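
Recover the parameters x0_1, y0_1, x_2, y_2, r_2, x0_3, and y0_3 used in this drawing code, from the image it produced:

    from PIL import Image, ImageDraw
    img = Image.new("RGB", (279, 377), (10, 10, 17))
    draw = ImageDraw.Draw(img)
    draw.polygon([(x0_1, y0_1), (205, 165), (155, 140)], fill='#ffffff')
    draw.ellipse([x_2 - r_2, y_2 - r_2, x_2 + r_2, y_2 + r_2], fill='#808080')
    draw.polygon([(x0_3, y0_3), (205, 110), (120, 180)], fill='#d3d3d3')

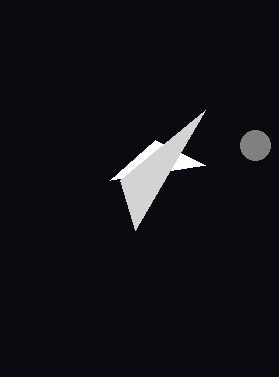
x0_1 = 110; y0_1 = 180; x_2 = 255; y_2 = 145; r_2 = 15; x0_3 = 135; y0_3 = 230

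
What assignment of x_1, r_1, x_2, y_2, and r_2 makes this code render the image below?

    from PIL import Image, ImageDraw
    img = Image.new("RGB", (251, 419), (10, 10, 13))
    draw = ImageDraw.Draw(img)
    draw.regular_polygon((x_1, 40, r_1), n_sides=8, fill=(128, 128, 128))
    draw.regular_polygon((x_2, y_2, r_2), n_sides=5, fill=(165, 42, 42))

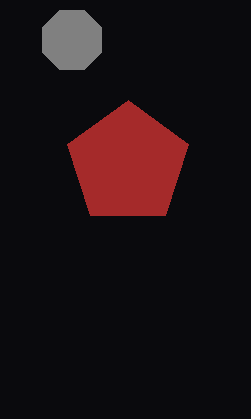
x_1 = 72, r_1 = 32, x_2 = 128, y_2 = 164, r_2 = 64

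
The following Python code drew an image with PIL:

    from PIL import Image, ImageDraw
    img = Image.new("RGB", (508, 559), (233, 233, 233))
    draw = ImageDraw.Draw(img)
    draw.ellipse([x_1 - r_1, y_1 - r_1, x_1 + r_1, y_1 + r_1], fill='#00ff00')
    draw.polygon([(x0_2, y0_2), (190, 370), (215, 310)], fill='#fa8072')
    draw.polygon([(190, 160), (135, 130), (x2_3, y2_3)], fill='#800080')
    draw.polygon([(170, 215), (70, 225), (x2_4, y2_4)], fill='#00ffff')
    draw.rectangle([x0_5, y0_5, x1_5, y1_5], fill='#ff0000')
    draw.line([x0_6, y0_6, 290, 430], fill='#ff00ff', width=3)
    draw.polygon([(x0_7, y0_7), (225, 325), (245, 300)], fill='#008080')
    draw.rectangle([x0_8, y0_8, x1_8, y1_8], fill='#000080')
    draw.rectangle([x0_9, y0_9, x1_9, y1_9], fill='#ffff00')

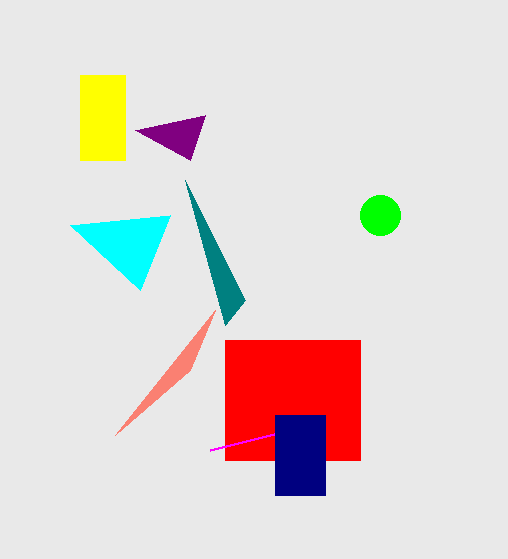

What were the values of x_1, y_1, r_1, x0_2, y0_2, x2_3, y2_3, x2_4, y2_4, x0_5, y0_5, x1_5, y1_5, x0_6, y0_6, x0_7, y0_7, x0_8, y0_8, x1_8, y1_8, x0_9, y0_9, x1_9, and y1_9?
x_1 = 380, y_1 = 215, r_1 = 20, x0_2 = 115, y0_2 = 435, x2_3 = 205, y2_3 = 115, x2_4 = 140, y2_4 = 290, x0_5 = 225, y0_5 = 340, x1_5 = 360, y1_5 = 460, x0_6 = 210, y0_6 = 450, x0_7 = 185, y0_7 = 180, x0_8 = 275, y0_8 = 415, x1_8 = 325, y1_8 = 495, x0_9 = 80, y0_9 = 75, x1_9 = 125, y1_9 = 160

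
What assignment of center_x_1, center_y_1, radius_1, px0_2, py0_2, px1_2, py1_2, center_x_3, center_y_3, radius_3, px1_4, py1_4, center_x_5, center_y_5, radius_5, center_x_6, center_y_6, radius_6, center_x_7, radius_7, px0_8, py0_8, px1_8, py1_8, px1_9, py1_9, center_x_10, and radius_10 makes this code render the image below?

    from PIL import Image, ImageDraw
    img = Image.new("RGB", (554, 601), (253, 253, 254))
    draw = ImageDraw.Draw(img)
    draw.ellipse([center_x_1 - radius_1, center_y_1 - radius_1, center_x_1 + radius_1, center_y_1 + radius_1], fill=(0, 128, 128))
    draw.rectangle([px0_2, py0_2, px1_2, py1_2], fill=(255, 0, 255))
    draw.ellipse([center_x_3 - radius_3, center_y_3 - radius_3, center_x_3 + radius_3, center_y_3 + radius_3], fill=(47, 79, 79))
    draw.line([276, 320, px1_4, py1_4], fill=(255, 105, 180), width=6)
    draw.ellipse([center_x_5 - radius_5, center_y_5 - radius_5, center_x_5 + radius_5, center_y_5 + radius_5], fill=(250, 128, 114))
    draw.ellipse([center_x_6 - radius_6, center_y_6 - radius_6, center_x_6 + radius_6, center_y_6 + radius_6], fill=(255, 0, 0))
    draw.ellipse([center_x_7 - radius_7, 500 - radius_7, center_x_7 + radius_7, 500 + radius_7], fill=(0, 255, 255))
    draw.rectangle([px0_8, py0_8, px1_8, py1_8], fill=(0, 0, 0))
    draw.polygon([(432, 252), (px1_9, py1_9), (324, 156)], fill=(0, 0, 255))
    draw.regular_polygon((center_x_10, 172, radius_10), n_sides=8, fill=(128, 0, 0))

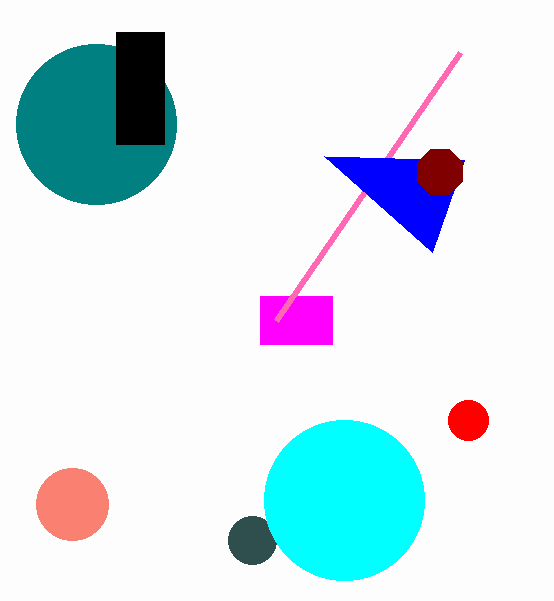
center_x_1 = 96; center_y_1 = 124; radius_1 = 80; px0_2 = 260; py0_2 = 296; px1_2 = 332; py1_2 = 344; center_x_3 = 252; center_y_3 = 540; radius_3 = 24; px1_4 = 460; py1_4 = 52; center_x_5 = 72; center_y_5 = 504; radius_5 = 36; center_x_6 = 468; center_y_6 = 420; radius_6 = 20; center_x_7 = 344; radius_7 = 80; px0_8 = 116; py0_8 = 32; px1_8 = 164; py1_8 = 144; px1_9 = 464; py1_9 = 160; center_x_10 = 440; radius_10 = 24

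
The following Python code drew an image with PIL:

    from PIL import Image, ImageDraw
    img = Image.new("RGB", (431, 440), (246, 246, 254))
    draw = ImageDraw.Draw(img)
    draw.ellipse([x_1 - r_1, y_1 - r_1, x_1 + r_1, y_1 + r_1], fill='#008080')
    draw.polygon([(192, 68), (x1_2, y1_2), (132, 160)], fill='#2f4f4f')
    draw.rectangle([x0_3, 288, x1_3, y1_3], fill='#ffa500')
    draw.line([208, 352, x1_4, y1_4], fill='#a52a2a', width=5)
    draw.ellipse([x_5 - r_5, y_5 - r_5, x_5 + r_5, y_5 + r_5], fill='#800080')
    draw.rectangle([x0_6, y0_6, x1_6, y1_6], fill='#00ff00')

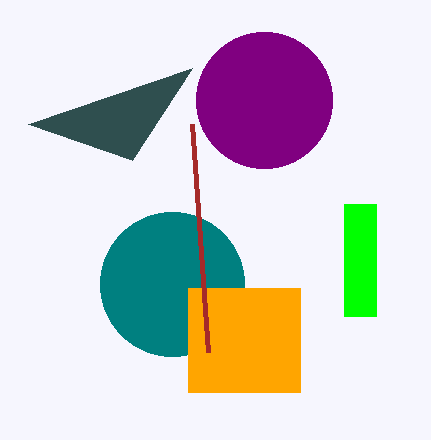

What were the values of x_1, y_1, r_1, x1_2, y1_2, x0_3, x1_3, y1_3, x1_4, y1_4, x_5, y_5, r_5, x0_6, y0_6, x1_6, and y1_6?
x_1 = 172; y_1 = 284; r_1 = 72; x1_2 = 28; y1_2 = 124; x0_3 = 188; x1_3 = 300; y1_3 = 392; x1_4 = 192; y1_4 = 124; x_5 = 264; y_5 = 100; r_5 = 68; x0_6 = 344; y0_6 = 204; x1_6 = 376; y1_6 = 316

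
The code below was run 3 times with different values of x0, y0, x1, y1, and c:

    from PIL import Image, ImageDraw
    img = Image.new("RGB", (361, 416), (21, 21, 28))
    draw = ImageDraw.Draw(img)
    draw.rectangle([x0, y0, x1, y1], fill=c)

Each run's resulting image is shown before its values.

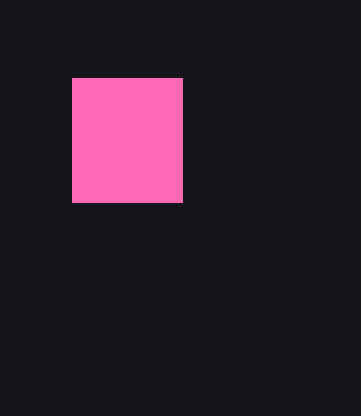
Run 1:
x0 = 72, y0 = 78, x1 = 182, y1 = 202, c = 'hotpink'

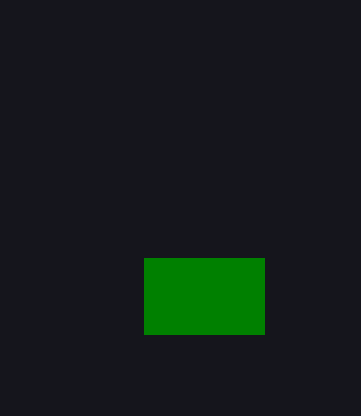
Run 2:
x0 = 144
y0 = 258
x1 = 264
y1 = 334
c = 'green'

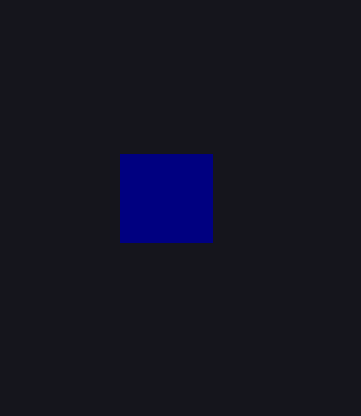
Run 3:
x0 = 120, y0 = 154, x1 = 212, y1 = 242, c = 'navy'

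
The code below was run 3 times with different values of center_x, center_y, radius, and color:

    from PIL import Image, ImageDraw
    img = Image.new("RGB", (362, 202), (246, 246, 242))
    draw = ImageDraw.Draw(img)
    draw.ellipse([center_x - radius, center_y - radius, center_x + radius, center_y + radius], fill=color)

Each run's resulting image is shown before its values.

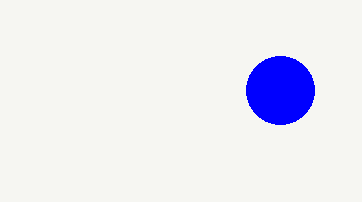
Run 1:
center_x = 280
center_y = 90
radius = 34
color = 'blue'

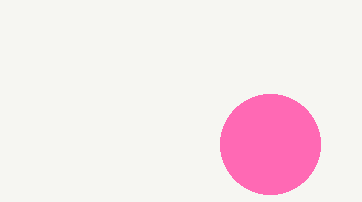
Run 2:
center_x = 270; center_y = 144; radius = 50; color = 'hotpink'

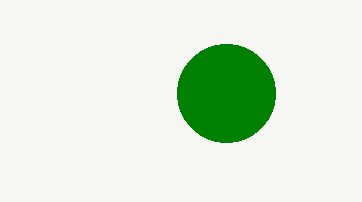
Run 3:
center_x = 226, center_y = 93, radius = 49, color = 'green'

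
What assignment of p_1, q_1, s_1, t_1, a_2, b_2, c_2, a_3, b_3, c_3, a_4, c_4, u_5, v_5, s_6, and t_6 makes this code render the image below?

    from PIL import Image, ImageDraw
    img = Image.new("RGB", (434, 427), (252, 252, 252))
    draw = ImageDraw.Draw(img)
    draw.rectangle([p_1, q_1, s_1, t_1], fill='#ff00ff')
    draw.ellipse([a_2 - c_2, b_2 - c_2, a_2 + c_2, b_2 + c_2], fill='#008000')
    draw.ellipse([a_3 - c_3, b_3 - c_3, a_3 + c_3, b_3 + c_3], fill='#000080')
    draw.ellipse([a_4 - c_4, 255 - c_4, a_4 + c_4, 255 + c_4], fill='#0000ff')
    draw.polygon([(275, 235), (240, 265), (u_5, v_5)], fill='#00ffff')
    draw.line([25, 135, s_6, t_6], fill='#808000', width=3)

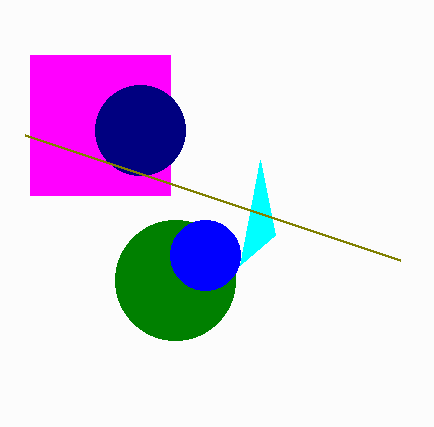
p_1 = 30
q_1 = 55
s_1 = 170
t_1 = 195
a_2 = 175
b_2 = 280
c_2 = 60
a_3 = 140
b_3 = 130
c_3 = 45
a_4 = 205
c_4 = 35
u_5 = 260
v_5 = 160
s_6 = 400
t_6 = 260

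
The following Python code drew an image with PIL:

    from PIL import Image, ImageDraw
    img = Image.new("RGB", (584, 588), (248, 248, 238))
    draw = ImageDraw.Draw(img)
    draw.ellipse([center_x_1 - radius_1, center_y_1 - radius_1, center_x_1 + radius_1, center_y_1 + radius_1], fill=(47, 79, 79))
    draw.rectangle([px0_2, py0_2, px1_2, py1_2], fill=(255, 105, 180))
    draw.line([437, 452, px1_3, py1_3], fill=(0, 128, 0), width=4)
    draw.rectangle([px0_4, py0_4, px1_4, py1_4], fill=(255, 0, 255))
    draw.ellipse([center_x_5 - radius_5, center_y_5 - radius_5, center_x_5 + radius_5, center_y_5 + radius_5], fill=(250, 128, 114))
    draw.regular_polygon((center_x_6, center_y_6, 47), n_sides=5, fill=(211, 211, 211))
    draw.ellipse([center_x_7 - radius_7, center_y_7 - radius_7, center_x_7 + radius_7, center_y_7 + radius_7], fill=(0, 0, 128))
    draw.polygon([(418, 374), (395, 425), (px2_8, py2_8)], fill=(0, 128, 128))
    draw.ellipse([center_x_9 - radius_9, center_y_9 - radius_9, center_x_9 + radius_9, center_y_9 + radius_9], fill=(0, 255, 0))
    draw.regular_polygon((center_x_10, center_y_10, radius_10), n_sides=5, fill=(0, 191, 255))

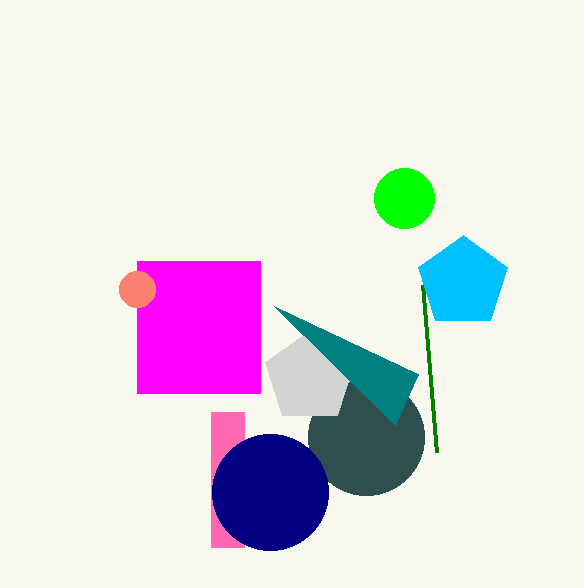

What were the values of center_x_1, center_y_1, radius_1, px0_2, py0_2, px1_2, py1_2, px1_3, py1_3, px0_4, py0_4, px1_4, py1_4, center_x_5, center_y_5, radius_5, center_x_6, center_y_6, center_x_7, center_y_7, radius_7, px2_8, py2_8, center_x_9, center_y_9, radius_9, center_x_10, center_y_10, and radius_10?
center_x_1 = 366; center_y_1 = 437; radius_1 = 58; px0_2 = 211; py0_2 = 412; px1_2 = 244; py1_2 = 547; px1_3 = 423; py1_3 = 285; px0_4 = 137; py0_4 = 261; px1_4 = 260; py1_4 = 393; center_x_5 = 137; center_y_5 = 289; radius_5 = 18; center_x_6 = 310; center_y_6 = 377; center_x_7 = 270; center_y_7 = 492; radius_7 = 58; px2_8 = 274; py2_8 = 306; center_x_9 = 404; center_y_9 = 198; radius_9 = 30; center_x_10 = 463; center_y_10 = 282; radius_10 = 47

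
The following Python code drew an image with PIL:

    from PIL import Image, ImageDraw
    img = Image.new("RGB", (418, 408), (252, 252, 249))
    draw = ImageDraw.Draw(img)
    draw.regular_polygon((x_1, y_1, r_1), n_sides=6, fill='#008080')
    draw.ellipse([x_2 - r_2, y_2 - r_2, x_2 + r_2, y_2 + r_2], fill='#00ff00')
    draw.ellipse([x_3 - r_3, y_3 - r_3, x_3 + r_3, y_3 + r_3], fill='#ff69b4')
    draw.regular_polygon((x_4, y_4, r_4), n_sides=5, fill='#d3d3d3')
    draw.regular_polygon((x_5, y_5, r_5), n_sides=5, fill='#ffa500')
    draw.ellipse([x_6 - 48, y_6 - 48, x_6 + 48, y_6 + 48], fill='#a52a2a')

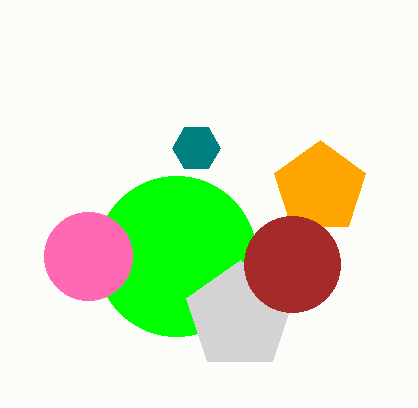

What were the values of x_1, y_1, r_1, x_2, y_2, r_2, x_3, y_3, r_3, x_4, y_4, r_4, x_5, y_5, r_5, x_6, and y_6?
x_1 = 196, y_1 = 148, r_1 = 24, x_2 = 176, y_2 = 256, r_2 = 80, x_3 = 88, y_3 = 256, r_3 = 44, x_4 = 240, y_4 = 316, r_4 = 56, x_5 = 320, y_5 = 188, r_5 = 48, x_6 = 292, y_6 = 264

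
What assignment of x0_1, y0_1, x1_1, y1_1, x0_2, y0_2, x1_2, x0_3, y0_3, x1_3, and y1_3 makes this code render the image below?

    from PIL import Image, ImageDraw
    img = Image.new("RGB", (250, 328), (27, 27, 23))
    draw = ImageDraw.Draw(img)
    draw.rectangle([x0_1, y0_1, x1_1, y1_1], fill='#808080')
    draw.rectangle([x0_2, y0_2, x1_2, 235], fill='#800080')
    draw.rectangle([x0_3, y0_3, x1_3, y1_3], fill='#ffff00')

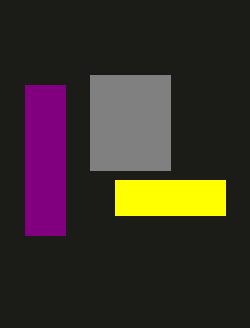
x0_1 = 90
y0_1 = 75
x1_1 = 170
y1_1 = 170
x0_2 = 25
y0_2 = 85
x1_2 = 65
x0_3 = 115
y0_3 = 180
x1_3 = 225
y1_3 = 215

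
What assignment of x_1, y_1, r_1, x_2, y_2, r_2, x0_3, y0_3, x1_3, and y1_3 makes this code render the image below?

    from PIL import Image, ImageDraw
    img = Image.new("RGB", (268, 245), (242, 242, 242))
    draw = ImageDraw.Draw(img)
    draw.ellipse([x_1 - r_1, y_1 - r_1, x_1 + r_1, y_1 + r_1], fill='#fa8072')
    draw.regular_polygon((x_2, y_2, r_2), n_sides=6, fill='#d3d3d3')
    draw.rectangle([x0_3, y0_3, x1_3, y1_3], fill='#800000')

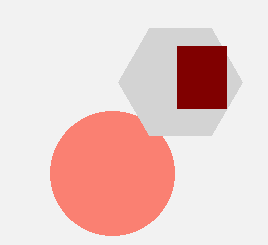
x_1 = 112; y_1 = 173; r_1 = 62; x_2 = 180; y_2 = 82; r_2 = 62; x0_3 = 177; y0_3 = 46; x1_3 = 226; y1_3 = 108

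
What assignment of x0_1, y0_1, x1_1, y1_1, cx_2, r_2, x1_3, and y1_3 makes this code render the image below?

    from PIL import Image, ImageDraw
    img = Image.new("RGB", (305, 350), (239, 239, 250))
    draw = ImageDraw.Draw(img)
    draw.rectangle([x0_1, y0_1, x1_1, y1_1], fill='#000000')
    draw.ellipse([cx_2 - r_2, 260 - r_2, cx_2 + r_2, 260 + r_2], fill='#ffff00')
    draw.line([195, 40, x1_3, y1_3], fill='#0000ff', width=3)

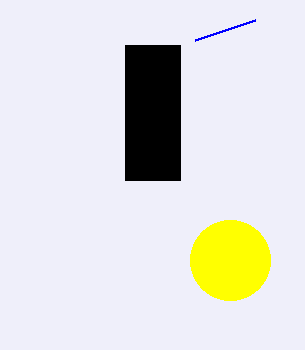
x0_1 = 125, y0_1 = 45, x1_1 = 180, y1_1 = 180, cx_2 = 230, r_2 = 40, x1_3 = 255, y1_3 = 20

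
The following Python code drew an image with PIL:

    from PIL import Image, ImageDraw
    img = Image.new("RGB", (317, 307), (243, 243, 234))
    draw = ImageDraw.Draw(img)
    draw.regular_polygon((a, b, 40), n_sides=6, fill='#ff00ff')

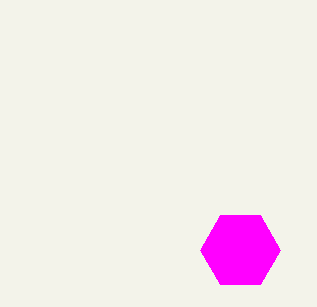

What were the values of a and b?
a = 240
b = 250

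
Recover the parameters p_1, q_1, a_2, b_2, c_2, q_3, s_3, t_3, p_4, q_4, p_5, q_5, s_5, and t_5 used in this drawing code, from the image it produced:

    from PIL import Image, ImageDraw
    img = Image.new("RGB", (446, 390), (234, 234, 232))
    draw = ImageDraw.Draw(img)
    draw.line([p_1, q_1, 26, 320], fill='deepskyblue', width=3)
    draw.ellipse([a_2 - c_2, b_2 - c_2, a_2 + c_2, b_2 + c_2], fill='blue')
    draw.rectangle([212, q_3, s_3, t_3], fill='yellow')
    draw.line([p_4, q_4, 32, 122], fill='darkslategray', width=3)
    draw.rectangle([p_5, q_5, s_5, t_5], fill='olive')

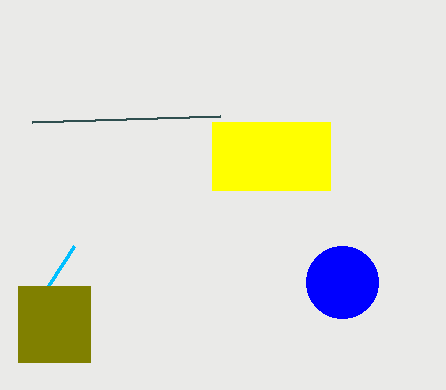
p_1 = 74, q_1 = 246, a_2 = 342, b_2 = 282, c_2 = 36, q_3 = 122, s_3 = 330, t_3 = 190, p_4 = 220, q_4 = 116, p_5 = 18, q_5 = 286, s_5 = 90, t_5 = 362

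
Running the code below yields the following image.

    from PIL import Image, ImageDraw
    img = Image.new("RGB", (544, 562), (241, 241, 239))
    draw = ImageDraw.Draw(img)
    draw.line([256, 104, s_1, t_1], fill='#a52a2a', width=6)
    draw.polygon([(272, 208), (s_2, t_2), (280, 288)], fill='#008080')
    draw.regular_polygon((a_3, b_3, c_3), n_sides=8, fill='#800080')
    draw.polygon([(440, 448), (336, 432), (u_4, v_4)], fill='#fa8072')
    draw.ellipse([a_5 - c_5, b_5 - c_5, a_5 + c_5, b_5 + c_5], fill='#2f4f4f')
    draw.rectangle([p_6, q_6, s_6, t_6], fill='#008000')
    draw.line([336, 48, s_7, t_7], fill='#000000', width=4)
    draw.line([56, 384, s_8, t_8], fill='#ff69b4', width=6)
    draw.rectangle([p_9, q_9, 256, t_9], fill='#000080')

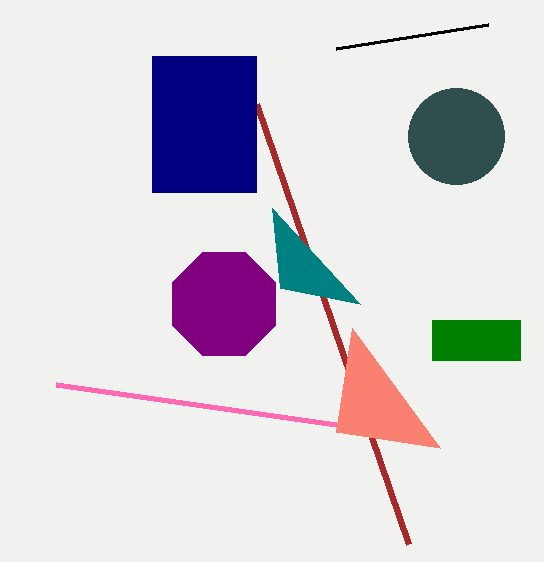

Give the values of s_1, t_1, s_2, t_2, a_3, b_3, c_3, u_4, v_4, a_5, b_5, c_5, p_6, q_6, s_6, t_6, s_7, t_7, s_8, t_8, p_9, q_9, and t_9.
s_1 = 408, t_1 = 544, s_2 = 360, t_2 = 304, a_3 = 224, b_3 = 304, c_3 = 56, u_4 = 352, v_4 = 328, a_5 = 456, b_5 = 136, c_5 = 48, p_6 = 432, q_6 = 320, s_6 = 520, t_6 = 360, s_7 = 488, t_7 = 24, s_8 = 336, t_8 = 424, p_9 = 152, q_9 = 56, t_9 = 192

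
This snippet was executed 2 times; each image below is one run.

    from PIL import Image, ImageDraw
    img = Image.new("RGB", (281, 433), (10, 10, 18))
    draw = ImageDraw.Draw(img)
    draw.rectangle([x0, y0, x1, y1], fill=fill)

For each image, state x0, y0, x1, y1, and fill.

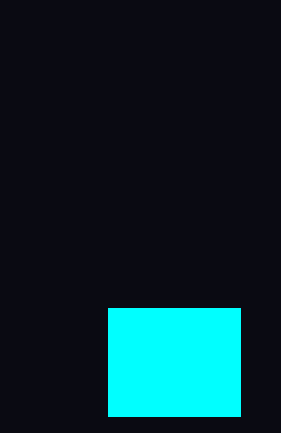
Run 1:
x0 = 108, y0 = 308, x1 = 240, y1 = 416, fill = 'cyan'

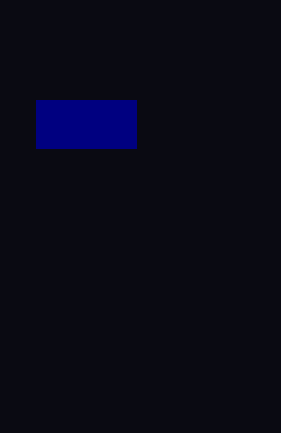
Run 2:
x0 = 36
y0 = 100
x1 = 136
y1 = 148
fill = 'navy'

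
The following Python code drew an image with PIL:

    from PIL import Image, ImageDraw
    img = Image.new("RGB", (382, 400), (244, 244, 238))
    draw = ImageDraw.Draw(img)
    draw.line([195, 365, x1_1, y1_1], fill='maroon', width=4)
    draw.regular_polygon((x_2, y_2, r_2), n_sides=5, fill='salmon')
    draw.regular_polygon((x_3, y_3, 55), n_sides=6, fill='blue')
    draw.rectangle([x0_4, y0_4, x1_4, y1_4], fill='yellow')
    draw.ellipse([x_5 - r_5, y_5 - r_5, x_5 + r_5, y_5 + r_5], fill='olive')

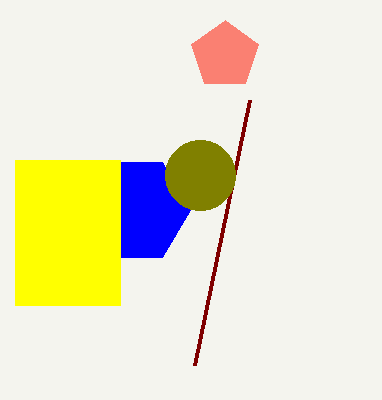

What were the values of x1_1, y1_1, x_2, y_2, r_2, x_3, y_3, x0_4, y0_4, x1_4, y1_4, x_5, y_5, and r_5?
x1_1 = 250; y1_1 = 100; x_2 = 225; y_2 = 55; r_2 = 35; x_3 = 135; y_3 = 210; x0_4 = 15; y0_4 = 160; x1_4 = 120; y1_4 = 305; x_5 = 200; y_5 = 175; r_5 = 35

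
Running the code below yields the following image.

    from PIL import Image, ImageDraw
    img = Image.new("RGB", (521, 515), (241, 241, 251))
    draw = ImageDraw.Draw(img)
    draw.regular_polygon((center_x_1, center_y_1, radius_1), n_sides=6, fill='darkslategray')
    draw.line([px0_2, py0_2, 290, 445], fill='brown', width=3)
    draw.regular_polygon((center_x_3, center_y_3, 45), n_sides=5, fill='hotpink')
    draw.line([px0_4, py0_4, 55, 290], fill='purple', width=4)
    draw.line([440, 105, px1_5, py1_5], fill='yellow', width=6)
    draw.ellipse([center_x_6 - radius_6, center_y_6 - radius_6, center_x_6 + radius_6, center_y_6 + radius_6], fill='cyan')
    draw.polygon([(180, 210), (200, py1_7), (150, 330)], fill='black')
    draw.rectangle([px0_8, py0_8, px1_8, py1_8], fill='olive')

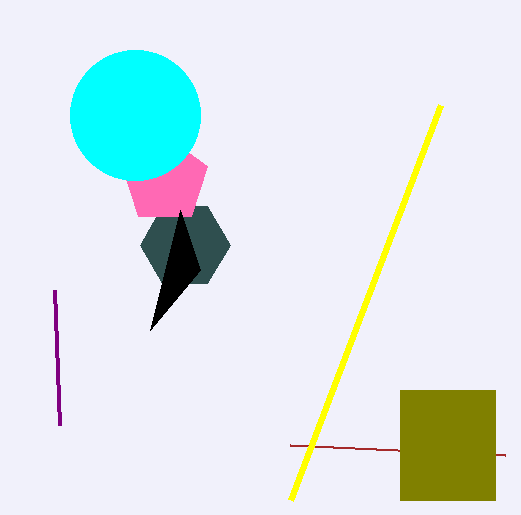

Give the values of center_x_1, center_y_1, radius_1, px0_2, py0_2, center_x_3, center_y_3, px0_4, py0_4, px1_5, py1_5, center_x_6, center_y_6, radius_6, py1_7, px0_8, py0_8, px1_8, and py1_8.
center_x_1 = 185
center_y_1 = 245
radius_1 = 45
px0_2 = 505
py0_2 = 455
center_x_3 = 165
center_y_3 = 180
px0_4 = 60
py0_4 = 425
px1_5 = 290
py1_5 = 500
center_x_6 = 135
center_y_6 = 115
radius_6 = 65
py1_7 = 270
px0_8 = 400
py0_8 = 390
px1_8 = 495
py1_8 = 500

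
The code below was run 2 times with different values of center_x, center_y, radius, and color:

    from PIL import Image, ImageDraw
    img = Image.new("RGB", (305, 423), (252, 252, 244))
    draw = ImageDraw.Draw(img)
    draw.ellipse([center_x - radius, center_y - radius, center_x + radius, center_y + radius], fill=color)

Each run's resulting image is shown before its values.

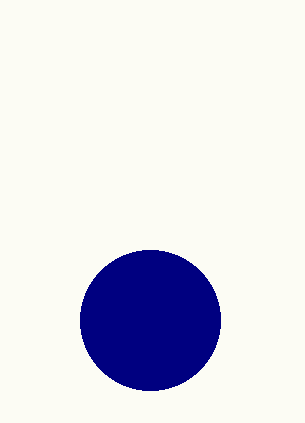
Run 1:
center_x = 150, center_y = 320, radius = 70, color = 'navy'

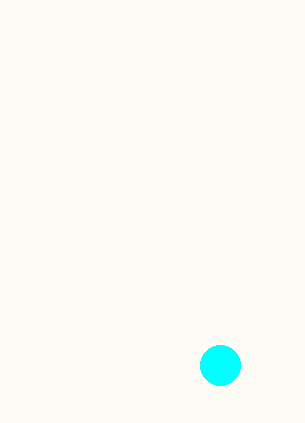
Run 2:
center_x = 220, center_y = 365, radius = 20, color = 'cyan'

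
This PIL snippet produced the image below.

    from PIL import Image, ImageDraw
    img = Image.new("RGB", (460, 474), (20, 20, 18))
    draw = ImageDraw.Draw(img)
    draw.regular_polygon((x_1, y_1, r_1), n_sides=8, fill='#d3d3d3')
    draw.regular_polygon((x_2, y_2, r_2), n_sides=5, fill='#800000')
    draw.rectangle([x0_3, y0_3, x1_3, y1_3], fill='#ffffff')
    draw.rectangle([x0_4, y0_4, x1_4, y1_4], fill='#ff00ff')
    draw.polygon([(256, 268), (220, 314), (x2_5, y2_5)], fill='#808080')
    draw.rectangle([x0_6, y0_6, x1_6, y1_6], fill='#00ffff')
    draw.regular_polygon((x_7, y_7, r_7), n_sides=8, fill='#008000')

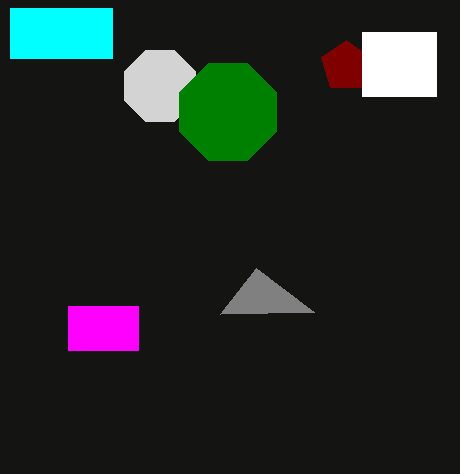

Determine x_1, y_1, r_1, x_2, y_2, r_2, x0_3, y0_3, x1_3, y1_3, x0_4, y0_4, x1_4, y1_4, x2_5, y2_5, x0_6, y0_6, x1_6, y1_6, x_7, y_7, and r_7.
x_1 = 160; y_1 = 86; r_1 = 38; x_2 = 346; y_2 = 66; r_2 = 26; x0_3 = 362; y0_3 = 32; x1_3 = 436; y1_3 = 96; x0_4 = 68; y0_4 = 306; x1_4 = 138; y1_4 = 350; x2_5 = 314; y2_5 = 312; x0_6 = 10; y0_6 = 8; x1_6 = 112; y1_6 = 58; x_7 = 228; y_7 = 112; r_7 = 52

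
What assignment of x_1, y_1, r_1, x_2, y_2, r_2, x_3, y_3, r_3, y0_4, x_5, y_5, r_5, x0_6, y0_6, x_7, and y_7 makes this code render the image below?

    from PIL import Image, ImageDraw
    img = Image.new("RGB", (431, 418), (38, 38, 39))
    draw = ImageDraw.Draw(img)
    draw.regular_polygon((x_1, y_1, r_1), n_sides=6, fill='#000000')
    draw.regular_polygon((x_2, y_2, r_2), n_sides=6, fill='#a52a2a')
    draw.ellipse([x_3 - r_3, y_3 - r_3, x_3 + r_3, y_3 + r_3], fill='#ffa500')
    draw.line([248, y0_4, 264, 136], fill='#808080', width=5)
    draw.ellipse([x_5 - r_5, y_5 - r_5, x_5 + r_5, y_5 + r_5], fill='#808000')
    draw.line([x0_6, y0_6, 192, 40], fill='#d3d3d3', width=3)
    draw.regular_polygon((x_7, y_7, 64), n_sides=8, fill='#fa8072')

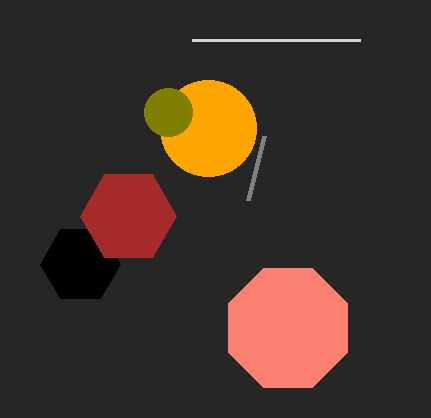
x_1 = 80, y_1 = 264, r_1 = 40, x_2 = 128, y_2 = 216, r_2 = 48, x_3 = 208, y_3 = 128, r_3 = 48, y0_4 = 200, x_5 = 168, y_5 = 112, r_5 = 24, x0_6 = 360, y0_6 = 40, x_7 = 288, y_7 = 328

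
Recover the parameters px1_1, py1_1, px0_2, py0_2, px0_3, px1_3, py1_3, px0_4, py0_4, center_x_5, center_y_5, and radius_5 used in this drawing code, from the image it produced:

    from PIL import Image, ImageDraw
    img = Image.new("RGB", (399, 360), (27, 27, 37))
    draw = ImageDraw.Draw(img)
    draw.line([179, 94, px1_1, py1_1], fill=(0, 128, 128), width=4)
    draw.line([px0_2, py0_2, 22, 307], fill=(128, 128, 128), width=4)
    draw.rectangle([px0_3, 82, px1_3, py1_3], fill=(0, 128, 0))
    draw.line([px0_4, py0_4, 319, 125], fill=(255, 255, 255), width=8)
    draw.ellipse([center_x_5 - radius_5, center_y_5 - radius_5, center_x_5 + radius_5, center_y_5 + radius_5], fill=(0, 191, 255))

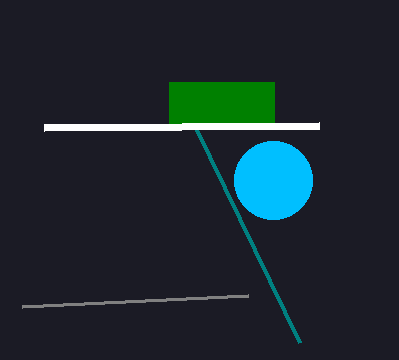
px1_1 = 299; py1_1 = 342; px0_2 = 248; py0_2 = 296; px0_3 = 169; px1_3 = 274; py1_3 = 128; px0_4 = 44; py0_4 = 127; center_x_5 = 273; center_y_5 = 180; radius_5 = 39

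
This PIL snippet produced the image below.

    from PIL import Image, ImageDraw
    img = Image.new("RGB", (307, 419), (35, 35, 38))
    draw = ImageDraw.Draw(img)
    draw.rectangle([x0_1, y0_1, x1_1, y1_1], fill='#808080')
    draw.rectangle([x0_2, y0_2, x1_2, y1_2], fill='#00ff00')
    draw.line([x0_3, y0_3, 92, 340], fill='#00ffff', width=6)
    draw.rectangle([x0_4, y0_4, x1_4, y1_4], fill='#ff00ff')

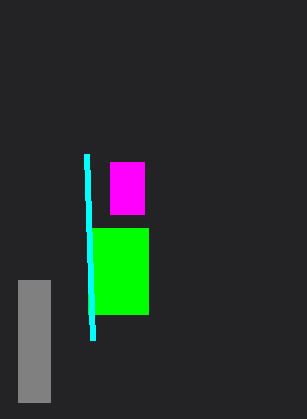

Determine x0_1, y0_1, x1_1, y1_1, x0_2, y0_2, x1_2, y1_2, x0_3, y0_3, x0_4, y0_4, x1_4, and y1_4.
x0_1 = 18, y0_1 = 280, x1_1 = 50, y1_1 = 402, x0_2 = 88, y0_2 = 228, x1_2 = 148, y1_2 = 314, x0_3 = 86, y0_3 = 154, x0_4 = 110, y0_4 = 162, x1_4 = 144, y1_4 = 214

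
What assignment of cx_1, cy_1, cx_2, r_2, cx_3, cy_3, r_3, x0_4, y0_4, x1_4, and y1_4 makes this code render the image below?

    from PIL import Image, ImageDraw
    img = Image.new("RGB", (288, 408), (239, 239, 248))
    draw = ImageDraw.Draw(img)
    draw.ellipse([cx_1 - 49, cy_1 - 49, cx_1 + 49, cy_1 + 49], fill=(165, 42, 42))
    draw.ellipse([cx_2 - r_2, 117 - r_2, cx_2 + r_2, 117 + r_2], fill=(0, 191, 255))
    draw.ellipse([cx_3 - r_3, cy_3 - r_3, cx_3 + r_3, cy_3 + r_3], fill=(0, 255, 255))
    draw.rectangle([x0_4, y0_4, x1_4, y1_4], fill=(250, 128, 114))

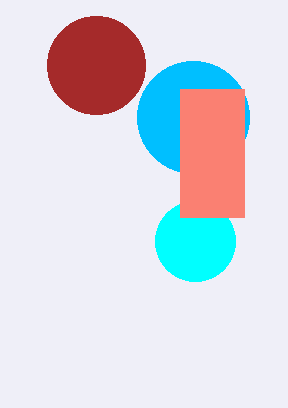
cx_1 = 96; cy_1 = 65; cx_2 = 193; r_2 = 56; cx_3 = 195; cy_3 = 241; r_3 = 40; x0_4 = 180; y0_4 = 89; x1_4 = 244; y1_4 = 217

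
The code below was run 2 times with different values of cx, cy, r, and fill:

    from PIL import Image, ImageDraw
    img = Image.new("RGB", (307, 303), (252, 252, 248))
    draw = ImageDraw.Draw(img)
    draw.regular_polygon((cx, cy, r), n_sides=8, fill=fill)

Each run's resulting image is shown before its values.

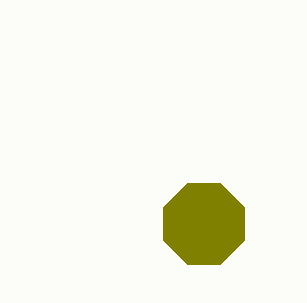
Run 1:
cx = 204, cy = 224, r = 44, fill = 'olive'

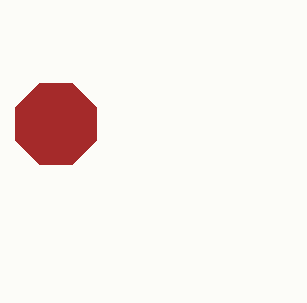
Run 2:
cx = 56, cy = 124, r = 44, fill = 'brown'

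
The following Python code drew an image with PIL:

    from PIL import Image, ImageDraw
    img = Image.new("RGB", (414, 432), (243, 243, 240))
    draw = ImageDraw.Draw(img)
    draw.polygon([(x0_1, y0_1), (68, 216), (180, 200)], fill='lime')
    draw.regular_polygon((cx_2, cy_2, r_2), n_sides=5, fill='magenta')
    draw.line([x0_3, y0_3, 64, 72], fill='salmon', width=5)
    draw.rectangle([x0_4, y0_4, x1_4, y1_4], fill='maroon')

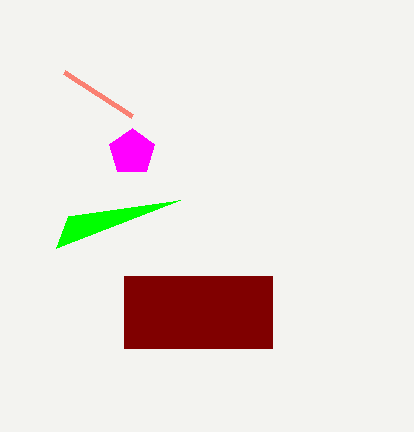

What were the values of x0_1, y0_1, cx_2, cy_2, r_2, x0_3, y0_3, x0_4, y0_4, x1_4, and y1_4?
x0_1 = 56
y0_1 = 248
cx_2 = 132
cy_2 = 152
r_2 = 24
x0_3 = 132
y0_3 = 116
x0_4 = 124
y0_4 = 276
x1_4 = 272
y1_4 = 348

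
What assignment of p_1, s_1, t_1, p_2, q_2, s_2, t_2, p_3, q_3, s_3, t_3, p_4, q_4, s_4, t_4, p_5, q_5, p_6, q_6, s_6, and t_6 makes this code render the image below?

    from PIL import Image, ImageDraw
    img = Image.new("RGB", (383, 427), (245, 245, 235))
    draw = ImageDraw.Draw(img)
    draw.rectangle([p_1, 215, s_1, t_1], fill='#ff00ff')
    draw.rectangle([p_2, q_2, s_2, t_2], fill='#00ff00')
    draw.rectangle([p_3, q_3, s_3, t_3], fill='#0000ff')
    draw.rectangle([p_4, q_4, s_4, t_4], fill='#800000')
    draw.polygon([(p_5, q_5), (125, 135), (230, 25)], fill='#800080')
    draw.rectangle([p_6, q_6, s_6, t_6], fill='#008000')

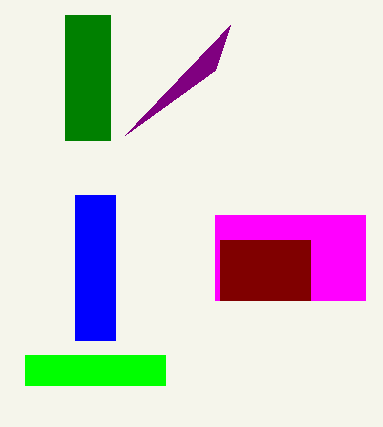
p_1 = 215; s_1 = 365; t_1 = 300; p_2 = 25; q_2 = 355; s_2 = 165; t_2 = 385; p_3 = 75; q_3 = 195; s_3 = 115; t_3 = 340; p_4 = 220; q_4 = 240; s_4 = 310; t_4 = 300; p_5 = 215; q_5 = 70; p_6 = 65; q_6 = 15; s_6 = 110; t_6 = 140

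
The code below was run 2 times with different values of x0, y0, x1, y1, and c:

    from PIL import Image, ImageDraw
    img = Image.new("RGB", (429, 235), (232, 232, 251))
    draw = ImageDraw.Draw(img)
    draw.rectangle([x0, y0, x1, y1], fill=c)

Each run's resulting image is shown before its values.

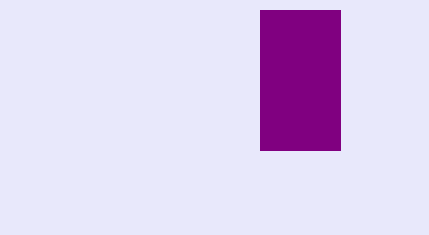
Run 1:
x0 = 260, y0 = 10, x1 = 340, y1 = 150, c = 'purple'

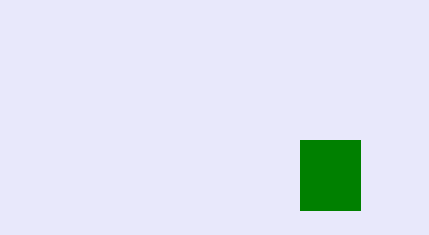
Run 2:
x0 = 300, y0 = 140, x1 = 360, y1 = 210, c = 'green'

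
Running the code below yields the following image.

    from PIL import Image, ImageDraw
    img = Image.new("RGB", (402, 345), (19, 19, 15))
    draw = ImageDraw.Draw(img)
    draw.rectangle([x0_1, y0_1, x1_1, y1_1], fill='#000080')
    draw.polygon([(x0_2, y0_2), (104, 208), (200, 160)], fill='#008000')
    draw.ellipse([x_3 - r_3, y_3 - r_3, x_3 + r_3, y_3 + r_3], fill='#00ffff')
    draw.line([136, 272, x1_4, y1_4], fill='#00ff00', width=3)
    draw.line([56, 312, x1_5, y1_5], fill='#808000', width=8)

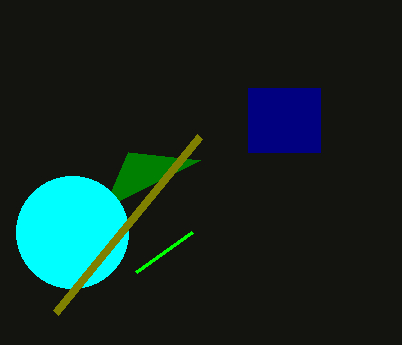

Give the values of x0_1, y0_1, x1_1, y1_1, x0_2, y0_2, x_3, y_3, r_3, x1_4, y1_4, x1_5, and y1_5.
x0_1 = 248; y0_1 = 88; x1_1 = 320; y1_1 = 152; x0_2 = 128; y0_2 = 152; x_3 = 72; y_3 = 232; r_3 = 56; x1_4 = 192; y1_4 = 232; x1_5 = 200; y1_5 = 136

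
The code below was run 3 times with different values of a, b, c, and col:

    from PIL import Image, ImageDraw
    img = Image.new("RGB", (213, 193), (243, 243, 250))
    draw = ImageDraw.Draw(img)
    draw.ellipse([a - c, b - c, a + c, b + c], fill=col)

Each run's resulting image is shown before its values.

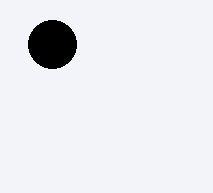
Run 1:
a = 52; b = 44; c = 24; col = 'black'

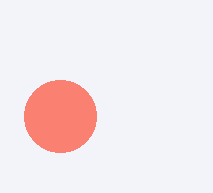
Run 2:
a = 60, b = 116, c = 36, col = 'salmon'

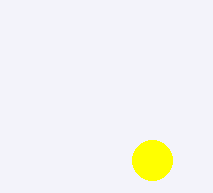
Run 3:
a = 152; b = 160; c = 20; col = 'yellow'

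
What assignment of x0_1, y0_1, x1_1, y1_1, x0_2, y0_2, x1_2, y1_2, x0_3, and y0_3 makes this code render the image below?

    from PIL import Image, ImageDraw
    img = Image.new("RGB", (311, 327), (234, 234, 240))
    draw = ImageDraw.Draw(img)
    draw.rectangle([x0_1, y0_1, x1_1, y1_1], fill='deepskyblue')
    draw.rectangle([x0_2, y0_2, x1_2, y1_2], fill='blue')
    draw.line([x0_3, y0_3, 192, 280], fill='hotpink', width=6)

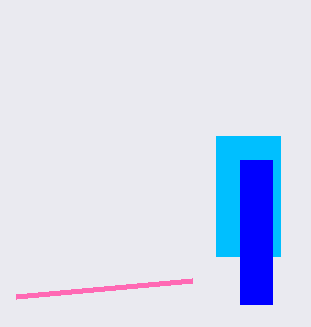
x0_1 = 216
y0_1 = 136
x1_1 = 280
y1_1 = 256
x0_2 = 240
y0_2 = 160
x1_2 = 272
y1_2 = 304
x0_3 = 16
y0_3 = 296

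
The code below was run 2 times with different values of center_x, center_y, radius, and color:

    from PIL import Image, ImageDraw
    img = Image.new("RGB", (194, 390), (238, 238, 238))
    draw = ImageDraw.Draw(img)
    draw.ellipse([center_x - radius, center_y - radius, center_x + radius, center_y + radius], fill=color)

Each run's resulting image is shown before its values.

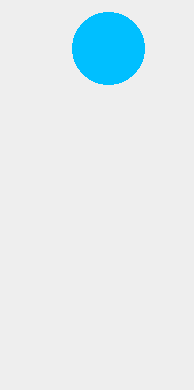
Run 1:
center_x = 108, center_y = 48, radius = 36, color = 'deepskyblue'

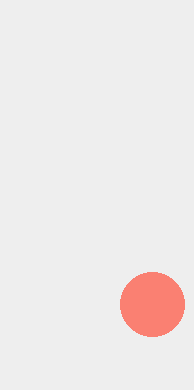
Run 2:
center_x = 152
center_y = 304
radius = 32
color = 'salmon'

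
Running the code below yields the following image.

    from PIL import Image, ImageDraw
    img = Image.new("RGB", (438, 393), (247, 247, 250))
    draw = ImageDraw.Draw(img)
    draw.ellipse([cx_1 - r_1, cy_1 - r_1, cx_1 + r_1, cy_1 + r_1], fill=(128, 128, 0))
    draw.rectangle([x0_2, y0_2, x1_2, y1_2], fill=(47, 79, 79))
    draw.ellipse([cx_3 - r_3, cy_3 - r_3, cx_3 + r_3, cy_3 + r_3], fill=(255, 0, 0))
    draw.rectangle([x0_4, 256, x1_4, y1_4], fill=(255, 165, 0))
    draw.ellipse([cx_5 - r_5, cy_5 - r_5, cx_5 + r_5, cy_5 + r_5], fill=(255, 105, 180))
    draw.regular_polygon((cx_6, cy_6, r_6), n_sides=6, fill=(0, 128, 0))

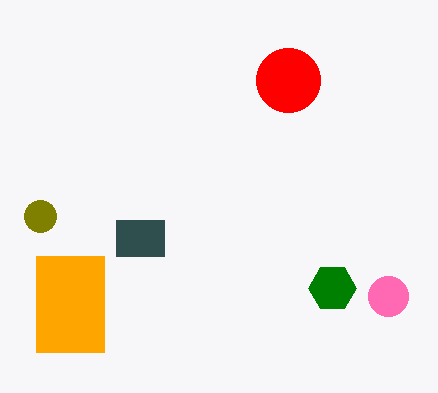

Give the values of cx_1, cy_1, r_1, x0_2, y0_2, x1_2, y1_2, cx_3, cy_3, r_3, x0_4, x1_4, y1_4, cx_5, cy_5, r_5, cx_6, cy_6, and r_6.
cx_1 = 40
cy_1 = 216
r_1 = 16
x0_2 = 116
y0_2 = 220
x1_2 = 164
y1_2 = 256
cx_3 = 288
cy_3 = 80
r_3 = 32
x0_4 = 36
x1_4 = 104
y1_4 = 352
cx_5 = 388
cy_5 = 296
r_5 = 20
cx_6 = 332
cy_6 = 288
r_6 = 24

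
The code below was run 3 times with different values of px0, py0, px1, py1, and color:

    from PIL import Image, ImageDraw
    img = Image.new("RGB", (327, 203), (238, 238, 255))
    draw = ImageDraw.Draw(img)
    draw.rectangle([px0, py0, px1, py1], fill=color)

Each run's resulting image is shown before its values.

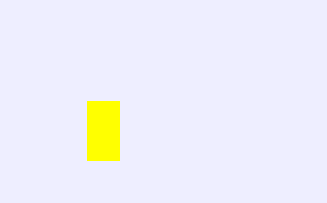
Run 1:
px0 = 87; py0 = 101; px1 = 119; py1 = 160; color = 'yellow'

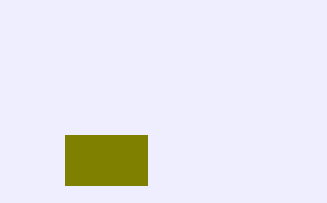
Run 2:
px0 = 65
py0 = 135
px1 = 147
py1 = 185
color = 'olive'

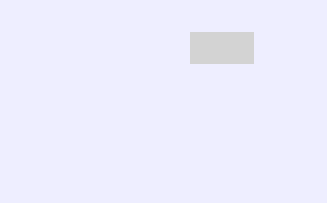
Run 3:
px0 = 190, py0 = 32, px1 = 253, py1 = 63, color = 'lightgray'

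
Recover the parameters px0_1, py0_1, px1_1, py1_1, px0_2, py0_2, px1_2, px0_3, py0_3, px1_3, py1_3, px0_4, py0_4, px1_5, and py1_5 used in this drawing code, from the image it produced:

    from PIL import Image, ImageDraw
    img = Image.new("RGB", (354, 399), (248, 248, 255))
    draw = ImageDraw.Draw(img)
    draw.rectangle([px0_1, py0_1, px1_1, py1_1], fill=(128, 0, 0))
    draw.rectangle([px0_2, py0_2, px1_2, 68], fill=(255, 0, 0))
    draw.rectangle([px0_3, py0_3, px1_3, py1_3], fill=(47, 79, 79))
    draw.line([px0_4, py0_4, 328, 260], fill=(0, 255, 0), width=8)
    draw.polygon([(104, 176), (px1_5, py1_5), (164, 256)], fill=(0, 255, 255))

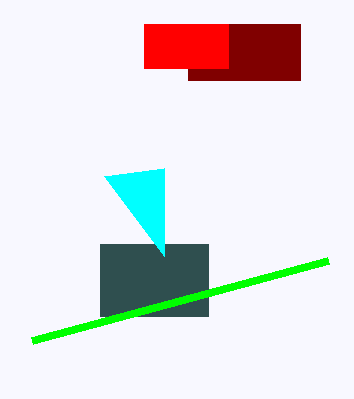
px0_1 = 188
py0_1 = 24
px1_1 = 300
py1_1 = 80
px0_2 = 144
py0_2 = 24
px1_2 = 228
px0_3 = 100
py0_3 = 244
px1_3 = 208
py1_3 = 316
px0_4 = 32
py0_4 = 340
px1_5 = 164
py1_5 = 168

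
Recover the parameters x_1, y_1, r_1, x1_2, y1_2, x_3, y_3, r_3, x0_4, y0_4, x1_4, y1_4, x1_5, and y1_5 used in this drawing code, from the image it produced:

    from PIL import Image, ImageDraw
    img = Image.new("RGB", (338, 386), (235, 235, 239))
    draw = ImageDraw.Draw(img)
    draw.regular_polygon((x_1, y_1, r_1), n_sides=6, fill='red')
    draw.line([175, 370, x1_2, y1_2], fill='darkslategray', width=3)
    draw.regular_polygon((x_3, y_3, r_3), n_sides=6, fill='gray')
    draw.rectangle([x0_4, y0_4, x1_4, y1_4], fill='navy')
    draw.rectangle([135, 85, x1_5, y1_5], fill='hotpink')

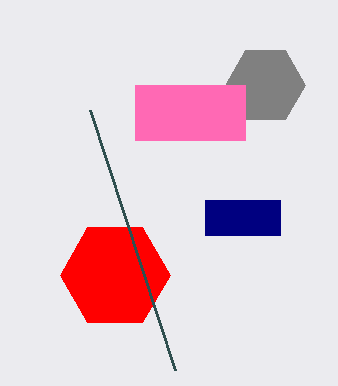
x_1 = 115, y_1 = 275, r_1 = 55, x1_2 = 90, y1_2 = 110, x_3 = 265, y_3 = 85, r_3 = 40, x0_4 = 205, y0_4 = 200, x1_4 = 280, y1_4 = 235, x1_5 = 245, y1_5 = 140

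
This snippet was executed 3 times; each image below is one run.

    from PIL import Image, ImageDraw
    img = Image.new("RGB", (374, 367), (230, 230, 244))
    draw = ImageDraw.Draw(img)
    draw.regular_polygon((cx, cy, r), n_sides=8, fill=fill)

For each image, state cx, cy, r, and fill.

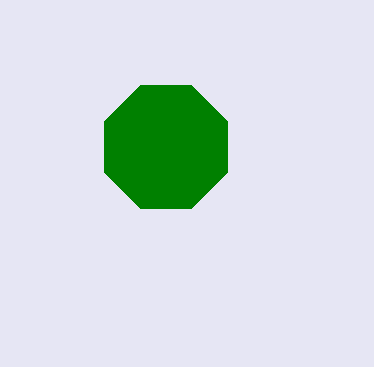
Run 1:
cx = 166, cy = 147, r = 67, fill = 'green'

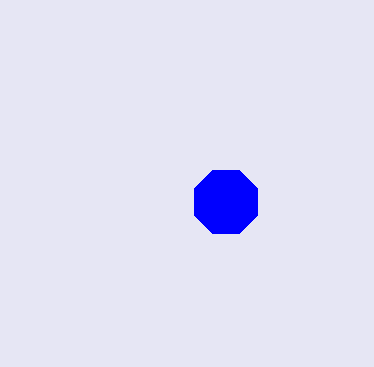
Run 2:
cx = 226; cy = 202; r = 34; fill = 'blue'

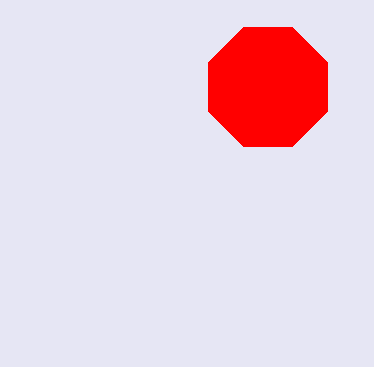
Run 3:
cx = 268; cy = 87; r = 64; fill = 'red'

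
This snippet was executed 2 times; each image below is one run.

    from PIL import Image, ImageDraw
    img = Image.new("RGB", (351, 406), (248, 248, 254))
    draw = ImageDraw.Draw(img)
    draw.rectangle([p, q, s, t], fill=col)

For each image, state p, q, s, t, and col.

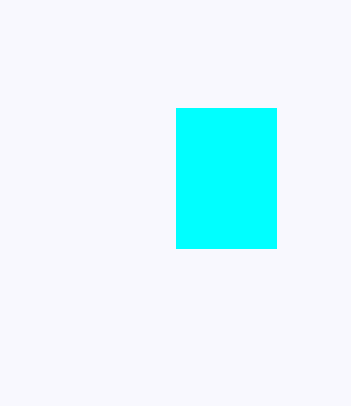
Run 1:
p = 176; q = 108; s = 276; t = 248; col = 'cyan'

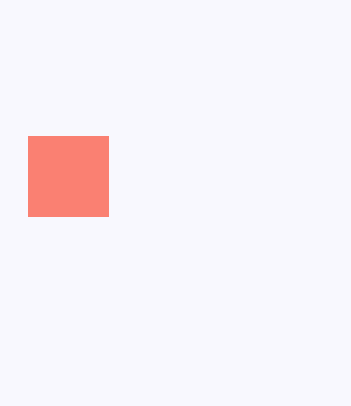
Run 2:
p = 28, q = 136, s = 108, t = 216, col = 'salmon'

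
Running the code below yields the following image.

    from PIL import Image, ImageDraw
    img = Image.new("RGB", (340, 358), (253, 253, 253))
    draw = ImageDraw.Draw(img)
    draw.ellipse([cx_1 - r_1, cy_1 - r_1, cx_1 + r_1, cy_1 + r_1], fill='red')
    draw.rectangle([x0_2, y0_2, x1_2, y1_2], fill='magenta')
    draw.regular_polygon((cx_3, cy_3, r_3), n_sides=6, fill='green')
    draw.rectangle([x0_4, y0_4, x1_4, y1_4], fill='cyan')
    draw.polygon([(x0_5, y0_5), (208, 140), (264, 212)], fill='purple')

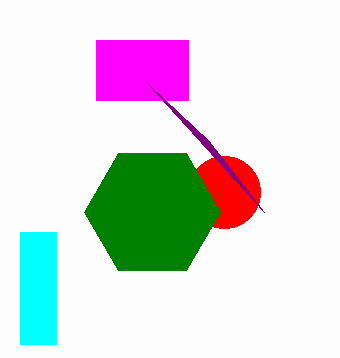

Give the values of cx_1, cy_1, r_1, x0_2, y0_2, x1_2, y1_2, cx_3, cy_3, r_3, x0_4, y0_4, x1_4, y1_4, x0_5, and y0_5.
cx_1 = 224
cy_1 = 192
r_1 = 36
x0_2 = 96
y0_2 = 40
x1_2 = 188
y1_2 = 100
cx_3 = 152
cy_3 = 212
r_3 = 68
x0_4 = 20
y0_4 = 232
x1_4 = 56
y1_4 = 344
x0_5 = 148
y0_5 = 84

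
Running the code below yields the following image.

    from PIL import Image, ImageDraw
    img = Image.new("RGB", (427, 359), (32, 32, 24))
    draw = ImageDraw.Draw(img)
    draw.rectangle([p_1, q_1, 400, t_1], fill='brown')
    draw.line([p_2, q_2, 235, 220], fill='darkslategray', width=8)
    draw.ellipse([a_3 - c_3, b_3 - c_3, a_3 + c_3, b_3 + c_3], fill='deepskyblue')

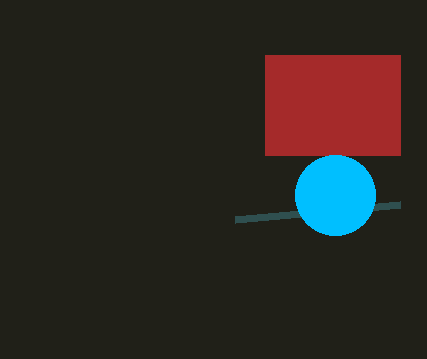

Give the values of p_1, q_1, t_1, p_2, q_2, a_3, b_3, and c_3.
p_1 = 265; q_1 = 55; t_1 = 155; p_2 = 400; q_2 = 205; a_3 = 335; b_3 = 195; c_3 = 40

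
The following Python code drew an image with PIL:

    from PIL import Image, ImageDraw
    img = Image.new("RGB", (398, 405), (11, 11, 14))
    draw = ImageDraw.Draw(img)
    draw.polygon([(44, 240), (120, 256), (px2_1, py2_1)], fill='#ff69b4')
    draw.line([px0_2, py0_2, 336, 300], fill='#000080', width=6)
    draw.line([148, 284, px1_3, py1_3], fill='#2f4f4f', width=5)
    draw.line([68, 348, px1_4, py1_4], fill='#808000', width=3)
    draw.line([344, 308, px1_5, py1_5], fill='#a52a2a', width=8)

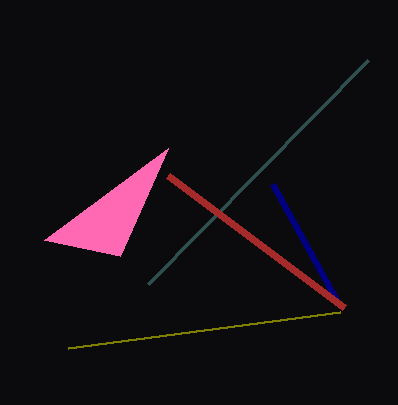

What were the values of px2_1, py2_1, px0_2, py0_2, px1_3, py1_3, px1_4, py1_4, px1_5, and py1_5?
px2_1 = 168, py2_1 = 148, px0_2 = 272, py0_2 = 184, px1_3 = 368, py1_3 = 60, px1_4 = 340, py1_4 = 312, px1_5 = 168, py1_5 = 176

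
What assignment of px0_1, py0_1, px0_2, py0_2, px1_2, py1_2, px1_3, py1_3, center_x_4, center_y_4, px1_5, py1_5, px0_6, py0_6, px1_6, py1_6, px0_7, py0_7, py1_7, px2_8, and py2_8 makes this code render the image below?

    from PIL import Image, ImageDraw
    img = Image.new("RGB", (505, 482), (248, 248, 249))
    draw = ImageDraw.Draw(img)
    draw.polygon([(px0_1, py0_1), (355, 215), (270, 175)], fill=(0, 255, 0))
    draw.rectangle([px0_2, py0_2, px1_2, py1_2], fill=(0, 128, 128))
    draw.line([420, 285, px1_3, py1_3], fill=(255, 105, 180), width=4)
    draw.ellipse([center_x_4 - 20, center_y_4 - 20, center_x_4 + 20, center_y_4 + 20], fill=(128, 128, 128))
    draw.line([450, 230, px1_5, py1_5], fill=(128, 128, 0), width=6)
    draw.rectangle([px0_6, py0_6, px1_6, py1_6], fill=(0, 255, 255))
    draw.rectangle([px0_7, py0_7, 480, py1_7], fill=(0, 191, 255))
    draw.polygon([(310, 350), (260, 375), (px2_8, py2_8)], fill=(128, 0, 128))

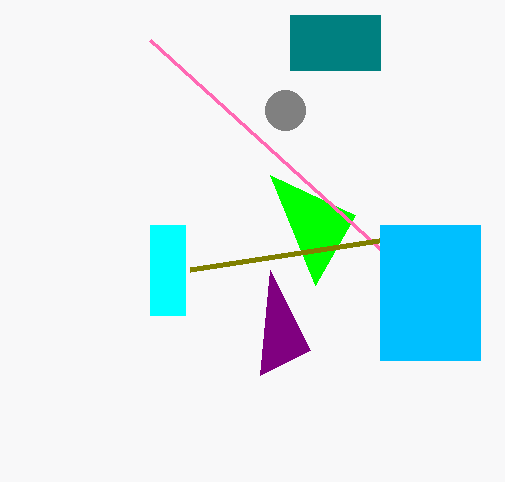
px0_1 = 315
py0_1 = 285
px0_2 = 290
py0_2 = 15
px1_2 = 380
py1_2 = 70
px1_3 = 150
py1_3 = 40
center_x_4 = 285
center_y_4 = 110
px1_5 = 190
py1_5 = 270
px0_6 = 150
py0_6 = 225
px1_6 = 185
py1_6 = 315
px0_7 = 380
py0_7 = 225
py1_7 = 360
px2_8 = 270
py2_8 = 270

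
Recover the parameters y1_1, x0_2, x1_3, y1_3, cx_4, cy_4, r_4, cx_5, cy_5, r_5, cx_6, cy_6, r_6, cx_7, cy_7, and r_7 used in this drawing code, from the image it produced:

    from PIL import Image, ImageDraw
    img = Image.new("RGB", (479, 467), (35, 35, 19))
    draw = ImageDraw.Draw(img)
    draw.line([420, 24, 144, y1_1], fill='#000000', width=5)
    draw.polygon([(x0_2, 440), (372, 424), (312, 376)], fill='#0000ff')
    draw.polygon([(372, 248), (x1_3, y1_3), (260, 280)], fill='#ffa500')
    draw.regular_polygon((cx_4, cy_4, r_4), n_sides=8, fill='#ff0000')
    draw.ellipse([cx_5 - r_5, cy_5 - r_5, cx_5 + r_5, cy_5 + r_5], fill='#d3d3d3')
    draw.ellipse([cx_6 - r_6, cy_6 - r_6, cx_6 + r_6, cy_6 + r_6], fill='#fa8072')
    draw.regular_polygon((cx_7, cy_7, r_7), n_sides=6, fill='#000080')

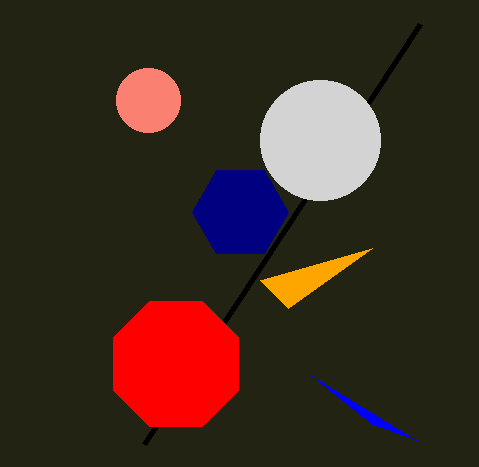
y1_1 = 444; x0_2 = 416; x1_3 = 288; y1_3 = 308; cx_4 = 176; cy_4 = 364; r_4 = 68; cx_5 = 320; cy_5 = 140; r_5 = 60; cx_6 = 148; cy_6 = 100; r_6 = 32; cx_7 = 240; cy_7 = 212; r_7 = 48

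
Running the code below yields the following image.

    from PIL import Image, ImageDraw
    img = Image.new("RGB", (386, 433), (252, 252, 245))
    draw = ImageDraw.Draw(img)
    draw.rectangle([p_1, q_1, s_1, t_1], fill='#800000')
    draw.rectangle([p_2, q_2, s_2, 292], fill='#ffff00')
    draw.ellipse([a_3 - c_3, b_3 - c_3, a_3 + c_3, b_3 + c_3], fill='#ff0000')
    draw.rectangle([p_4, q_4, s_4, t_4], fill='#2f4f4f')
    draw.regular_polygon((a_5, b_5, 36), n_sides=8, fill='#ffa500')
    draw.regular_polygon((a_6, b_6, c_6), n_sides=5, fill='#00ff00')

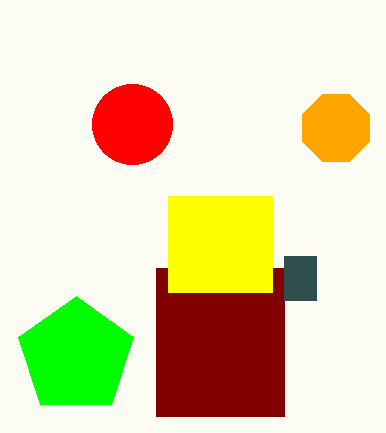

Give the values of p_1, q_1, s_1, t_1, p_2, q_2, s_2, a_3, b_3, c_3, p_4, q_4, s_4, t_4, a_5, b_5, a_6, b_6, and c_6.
p_1 = 156
q_1 = 268
s_1 = 284
t_1 = 416
p_2 = 168
q_2 = 196
s_2 = 272
a_3 = 132
b_3 = 124
c_3 = 40
p_4 = 284
q_4 = 256
s_4 = 316
t_4 = 300
a_5 = 336
b_5 = 128
a_6 = 76
b_6 = 356
c_6 = 60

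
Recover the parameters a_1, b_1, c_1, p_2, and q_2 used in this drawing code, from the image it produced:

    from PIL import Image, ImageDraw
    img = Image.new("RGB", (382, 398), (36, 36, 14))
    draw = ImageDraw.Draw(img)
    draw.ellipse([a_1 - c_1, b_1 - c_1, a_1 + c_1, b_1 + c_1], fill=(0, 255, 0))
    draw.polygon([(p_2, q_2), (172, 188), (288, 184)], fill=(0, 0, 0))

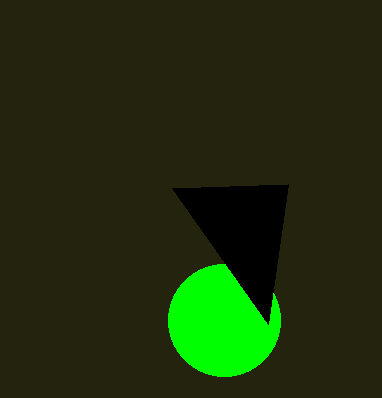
a_1 = 224
b_1 = 320
c_1 = 56
p_2 = 268
q_2 = 324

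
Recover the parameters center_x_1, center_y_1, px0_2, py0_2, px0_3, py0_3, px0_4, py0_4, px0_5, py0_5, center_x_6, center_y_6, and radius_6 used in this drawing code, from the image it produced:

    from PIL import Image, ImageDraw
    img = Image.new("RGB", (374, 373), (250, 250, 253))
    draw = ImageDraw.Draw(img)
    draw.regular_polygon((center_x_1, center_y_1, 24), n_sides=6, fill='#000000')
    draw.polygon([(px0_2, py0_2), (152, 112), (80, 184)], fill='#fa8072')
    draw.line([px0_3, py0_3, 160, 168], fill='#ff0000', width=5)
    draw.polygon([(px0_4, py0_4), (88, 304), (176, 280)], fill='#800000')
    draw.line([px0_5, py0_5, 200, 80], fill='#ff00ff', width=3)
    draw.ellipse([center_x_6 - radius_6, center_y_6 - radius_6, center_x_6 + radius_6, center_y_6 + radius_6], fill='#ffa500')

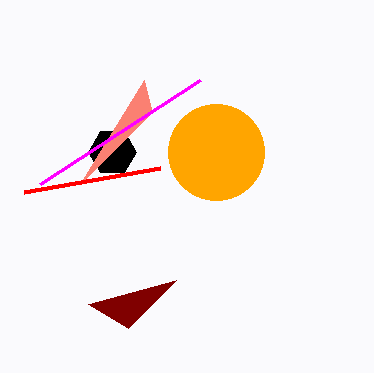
center_x_1 = 112
center_y_1 = 152
px0_2 = 144
py0_2 = 80
px0_3 = 24
py0_3 = 192
px0_4 = 128
py0_4 = 328
px0_5 = 40
py0_5 = 184
center_x_6 = 216
center_y_6 = 152
radius_6 = 48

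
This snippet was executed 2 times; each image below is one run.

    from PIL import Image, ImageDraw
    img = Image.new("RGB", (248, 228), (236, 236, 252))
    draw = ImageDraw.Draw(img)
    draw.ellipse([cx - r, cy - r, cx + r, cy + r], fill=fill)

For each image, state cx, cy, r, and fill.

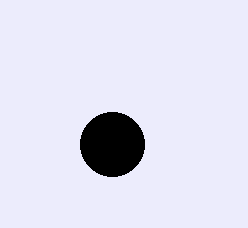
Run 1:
cx = 112; cy = 144; r = 32; fill = 'black'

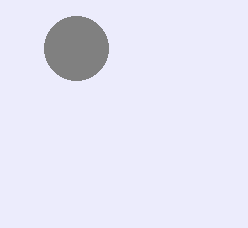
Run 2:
cx = 76
cy = 48
r = 32
fill = 'gray'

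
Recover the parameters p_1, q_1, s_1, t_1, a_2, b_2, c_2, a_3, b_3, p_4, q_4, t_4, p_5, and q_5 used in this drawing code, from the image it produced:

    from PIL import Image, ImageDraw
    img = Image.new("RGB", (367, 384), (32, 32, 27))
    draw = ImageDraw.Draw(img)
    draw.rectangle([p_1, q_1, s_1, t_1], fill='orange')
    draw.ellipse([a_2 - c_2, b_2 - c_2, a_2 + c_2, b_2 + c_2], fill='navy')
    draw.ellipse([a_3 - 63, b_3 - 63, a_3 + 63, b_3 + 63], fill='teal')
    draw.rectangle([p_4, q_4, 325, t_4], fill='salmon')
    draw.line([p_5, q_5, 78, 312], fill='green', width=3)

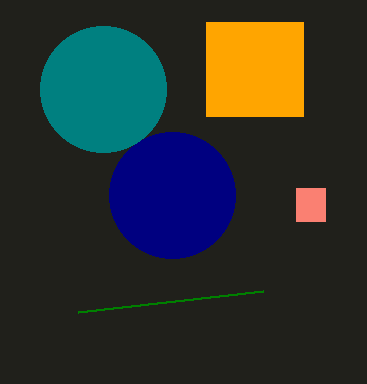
p_1 = 206; q_1 = 22; s_1 = 303; t_1 = 116; a_2 = 172; b_2 = 195; c_2 = 63; a_3 = 103; b_3 = 89; p_4 = 296; q_4 = 188; t_4 = 221; p_5 = 263; q_5 = 291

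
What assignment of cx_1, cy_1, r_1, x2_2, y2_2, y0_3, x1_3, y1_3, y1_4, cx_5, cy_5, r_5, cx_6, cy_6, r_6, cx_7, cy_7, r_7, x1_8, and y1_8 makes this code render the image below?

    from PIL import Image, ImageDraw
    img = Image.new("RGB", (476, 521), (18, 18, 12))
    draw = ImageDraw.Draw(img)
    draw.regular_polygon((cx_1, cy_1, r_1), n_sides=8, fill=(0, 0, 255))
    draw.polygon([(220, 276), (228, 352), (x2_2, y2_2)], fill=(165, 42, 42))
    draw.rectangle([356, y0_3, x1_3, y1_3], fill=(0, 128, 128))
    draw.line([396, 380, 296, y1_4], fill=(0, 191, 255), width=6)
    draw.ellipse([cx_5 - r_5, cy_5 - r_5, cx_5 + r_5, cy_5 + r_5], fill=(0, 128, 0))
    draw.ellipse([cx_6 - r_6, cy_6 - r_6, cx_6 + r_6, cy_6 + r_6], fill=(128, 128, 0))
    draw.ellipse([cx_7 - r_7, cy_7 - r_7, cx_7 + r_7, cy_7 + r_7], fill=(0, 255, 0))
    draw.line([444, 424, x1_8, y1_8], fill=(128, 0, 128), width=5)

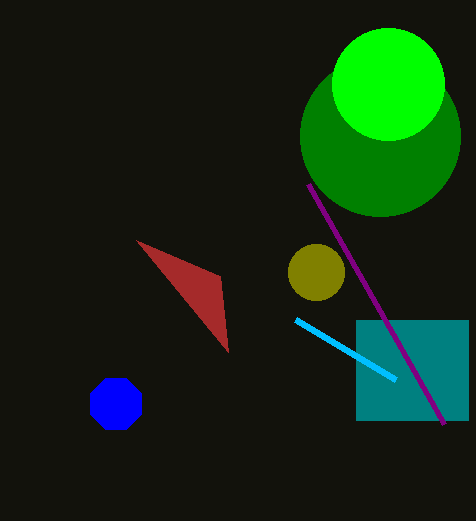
cx_1 = 116; cy_1 = 404; r_1 = 28; x2_2 = 136; y2_2 = 240; y0_3 = 320; x1_3 = 468; y1_3 = 420; y1_4 = 320; cx_5 = 380; cy_5 = 136; r_5 = 80; cx_6 = 316; cy_6 = 272; r_6 = 28; cx_7 = 388; cy_7 = 84; r_7 = 56; x1_8 = 308; y1_8 = 184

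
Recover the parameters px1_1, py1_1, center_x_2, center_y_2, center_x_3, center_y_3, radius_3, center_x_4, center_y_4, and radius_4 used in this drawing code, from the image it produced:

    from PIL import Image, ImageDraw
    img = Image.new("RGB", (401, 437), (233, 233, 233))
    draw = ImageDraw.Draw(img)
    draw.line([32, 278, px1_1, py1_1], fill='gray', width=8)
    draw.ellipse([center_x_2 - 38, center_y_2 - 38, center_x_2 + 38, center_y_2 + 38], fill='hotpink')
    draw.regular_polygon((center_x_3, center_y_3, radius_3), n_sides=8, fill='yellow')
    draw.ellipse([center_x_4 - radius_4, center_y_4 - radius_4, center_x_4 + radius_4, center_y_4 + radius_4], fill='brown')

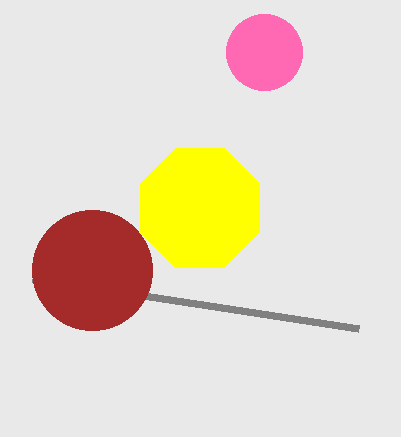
px1_1 = 358; py1_1 = 328; center_x_2 = 264; center_y_2 = 52; center_x_3 = 200; center_y_3 = 208; radius_3 = 64; center_x_4 = 92; center_y_4 = 270; radius_4 = 60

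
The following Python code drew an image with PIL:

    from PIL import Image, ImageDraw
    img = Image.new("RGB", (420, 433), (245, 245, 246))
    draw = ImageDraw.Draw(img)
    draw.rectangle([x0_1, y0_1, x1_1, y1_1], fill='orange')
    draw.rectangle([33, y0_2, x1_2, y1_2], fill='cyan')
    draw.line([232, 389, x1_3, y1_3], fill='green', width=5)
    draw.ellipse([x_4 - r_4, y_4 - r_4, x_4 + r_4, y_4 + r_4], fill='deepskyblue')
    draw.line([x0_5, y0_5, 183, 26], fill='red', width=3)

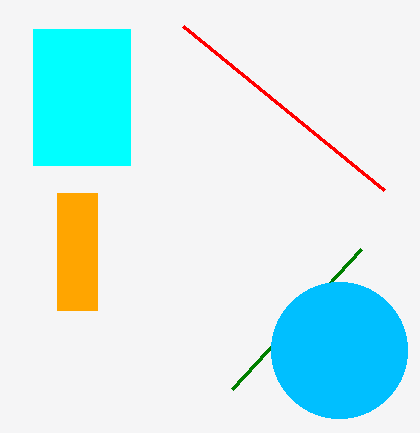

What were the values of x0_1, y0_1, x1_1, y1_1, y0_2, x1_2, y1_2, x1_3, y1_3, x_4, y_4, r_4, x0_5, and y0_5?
x0_1 = 57; y0_1 = 193; x1_1 = 97; y1_1 = 310; y0_2 = 29; x1_2 = 130; y1_2 = 165; x1_3 = 361; y1_3 = 249; x_4 = 339; y_4 = 350; r_4 = 68; x0_5 = 384; y0_5 = 190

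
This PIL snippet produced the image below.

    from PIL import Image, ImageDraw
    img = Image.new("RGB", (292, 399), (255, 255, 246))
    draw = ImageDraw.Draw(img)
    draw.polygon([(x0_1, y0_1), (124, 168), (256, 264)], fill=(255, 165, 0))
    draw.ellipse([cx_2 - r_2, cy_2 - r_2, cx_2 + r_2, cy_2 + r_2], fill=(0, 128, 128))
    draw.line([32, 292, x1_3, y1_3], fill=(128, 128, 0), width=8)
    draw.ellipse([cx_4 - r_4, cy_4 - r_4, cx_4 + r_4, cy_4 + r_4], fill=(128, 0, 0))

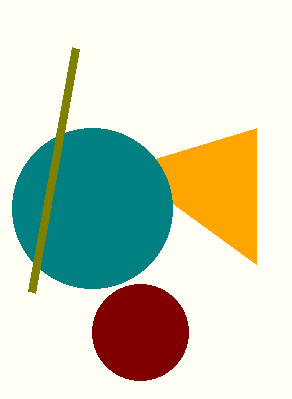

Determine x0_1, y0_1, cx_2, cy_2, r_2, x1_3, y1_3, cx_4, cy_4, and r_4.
x0_1 = 256; y0_1 = 128; cx_2 = 92; cy_2 = 208; r_2 = 80; x1_3 = 76; y1_3 = 48; cx_4 = 140; cy_4 = 332; r_4 = 48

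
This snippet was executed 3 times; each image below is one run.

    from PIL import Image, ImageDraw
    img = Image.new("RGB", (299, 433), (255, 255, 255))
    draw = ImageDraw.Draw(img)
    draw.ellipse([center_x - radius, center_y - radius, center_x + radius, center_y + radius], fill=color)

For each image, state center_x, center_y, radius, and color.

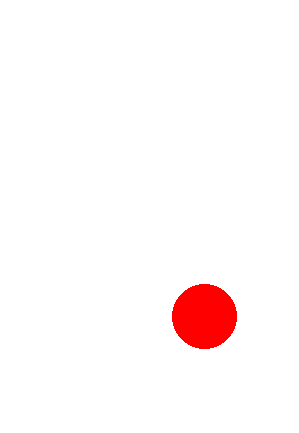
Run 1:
center_x = 204; center_y = 316; radius = 32; color = 'red'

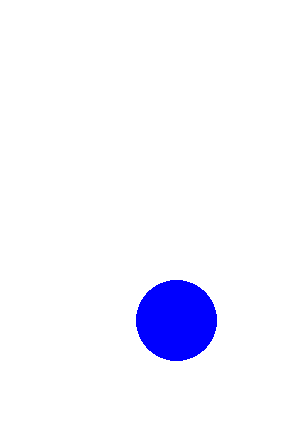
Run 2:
center_x = 176, center_y = 320, radius = 40, color = 'blue'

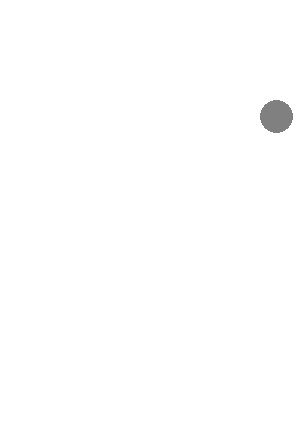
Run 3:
center_x = 276; center_y = 116; radius = 16; color = 'gray'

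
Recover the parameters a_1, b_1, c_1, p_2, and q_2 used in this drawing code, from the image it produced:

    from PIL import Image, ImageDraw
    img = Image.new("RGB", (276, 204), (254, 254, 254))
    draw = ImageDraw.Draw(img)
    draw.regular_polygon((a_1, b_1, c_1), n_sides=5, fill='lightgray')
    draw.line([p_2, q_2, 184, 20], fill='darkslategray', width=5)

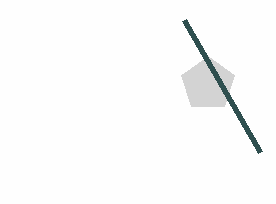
a_1 = 208, b_1 = 84, c_1 = 28, p_2 = 260, q_2 = 152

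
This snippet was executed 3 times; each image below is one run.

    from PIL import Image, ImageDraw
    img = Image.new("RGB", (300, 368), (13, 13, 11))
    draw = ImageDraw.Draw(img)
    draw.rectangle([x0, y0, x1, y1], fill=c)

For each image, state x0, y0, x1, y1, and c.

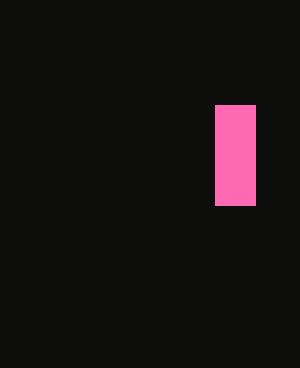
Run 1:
x0 = 215; y0 = 105; x1 = 255; y1 = 205; c = 'hotpink'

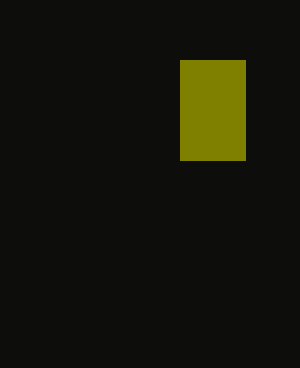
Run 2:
x0 = 180, y0 = 60, x1 = 245, y1 = 160, c = 'olive'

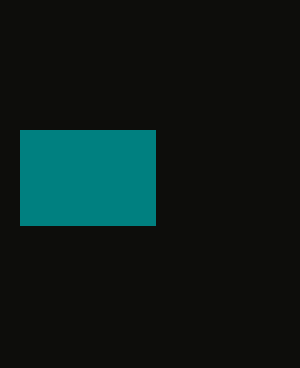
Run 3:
x0 = 20; y0 = 130; x1 = 155; y1 = 225; c = 'teal'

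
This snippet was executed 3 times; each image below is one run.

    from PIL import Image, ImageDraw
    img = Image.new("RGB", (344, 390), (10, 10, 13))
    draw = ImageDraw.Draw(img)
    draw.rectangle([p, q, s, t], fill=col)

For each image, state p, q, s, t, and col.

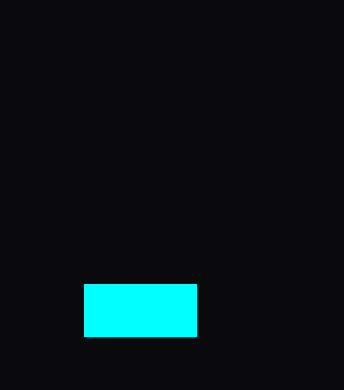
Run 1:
p = 84, q = 284, s = 196, t = 336, col = 'cyan'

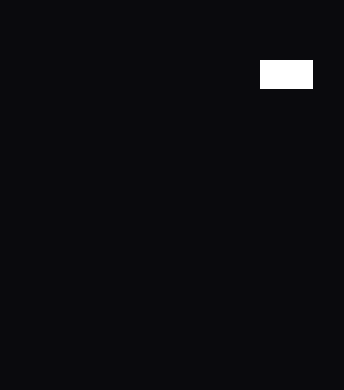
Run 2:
p = 260; q = 60; s = 312; t = 88; col = 'white'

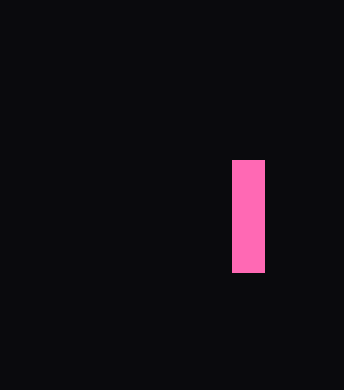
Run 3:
p = 232, q = 160, s = 264, t = 272, col = 'hotpink'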